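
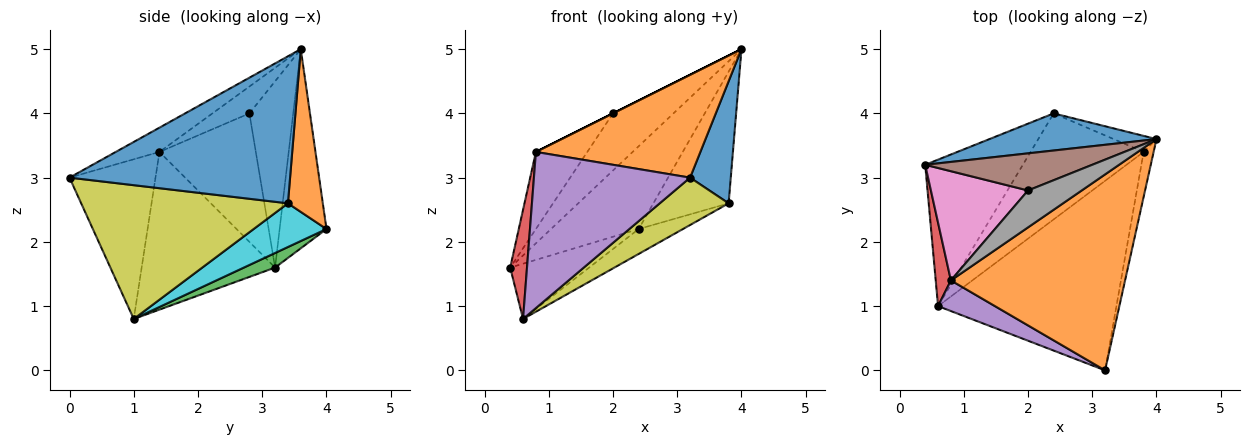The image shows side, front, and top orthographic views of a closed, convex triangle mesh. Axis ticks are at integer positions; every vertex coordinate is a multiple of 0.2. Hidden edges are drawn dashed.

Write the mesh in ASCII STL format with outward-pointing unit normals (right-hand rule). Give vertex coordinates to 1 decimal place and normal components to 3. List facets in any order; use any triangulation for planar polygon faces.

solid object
 facet normal -0.438 0.820 0.368
  outer loop
   vertex 2.4 4.0 2.2
   vertex 0.4 3.2 1.6
   vertex 4.0 3.6 5.0
  endloop
 endfacet
 facet normal -0.122 -0.461 0.879
  outer loop
   vertex 0.8 1.4 3.4
   vertex 3.2 0.0 3.0
   vertex 4.0 3.6 5.0
  endloop
 endfacet
 facet normal 0.138 0.350 -0.927
  outer loop
   vertex 0.6 1.0 0.8
   vertex 0.4 3.2 1.6
   vertex 2.4 4.0 2.2
  endloop
 endfacet
 facet normal -0.988 -0.124 0.095
  outer loop
   vertex 0.6 1.0 0.8
   vertex 0.8 1.4 3.4
   vertex 0.4 3.2 1.6
  endloop
 endfacet
 facet normal -0.475 -0.863 0.169
  outer loop
   vertex 0.6 1.0 0.8
   vertex 3.2 0.0 3.0
   vertex 0.8 1.4 3.4
  endloop
 endfacet
 facet normal -0.519 0.716 0.466
  outer loop
   vertex 2.0 2.8 4.0
   vertex 4.0 3.6 5.0
   vertex 0.4 3.2 1.6
  endloop
 endfacet
 facet normal -0.734 0.392 0.555
  outer loop
   vertex 2.0 2.8 4.0
   vertex 0.4 3.2 1.6
   vertex 0.8 1.4 3.4
  endloop
 endfacet
 facet normal -0.447 0.000 0.894
  outer loop
   vertex 2.0 2.8 4.0
   vertex 0.8 1.4 3.4
   vertex 4.0 3.6 5.0
  endloop
 endfacet
 facet normal 0.588 -0.196 -0.784
  outer loop
   vertex 3.8 3.4 2.6
   vertex 3.2 0.0 3.0
   vertex 0.6 1.0 0.8
  endloop
 endfacet
 facet normal 0.352 0.214 -0.911
  outer loop
   vertex 3.8 3.4 2.6
   vertex 0.6 1.0 0.8
   vertex 2.4 4.0 2.2
  endloop
 endfacet
 facet normal 0.981 -0.181 -0.067
  outer loop
   vertex 3.8 3.4 2.6
   vertex 4.0 3.6 5.0
   vertex 3.2 0.0 3.0
  endloop
 endfacet
 facet normal 0.418 0.902 -0.110
  outer loop
   vertex 3.8 3.4 2.6
   vertex 2.4 4.0 2.2
   vertex 4.0 3.6 5.0
  endloop
 endfacet
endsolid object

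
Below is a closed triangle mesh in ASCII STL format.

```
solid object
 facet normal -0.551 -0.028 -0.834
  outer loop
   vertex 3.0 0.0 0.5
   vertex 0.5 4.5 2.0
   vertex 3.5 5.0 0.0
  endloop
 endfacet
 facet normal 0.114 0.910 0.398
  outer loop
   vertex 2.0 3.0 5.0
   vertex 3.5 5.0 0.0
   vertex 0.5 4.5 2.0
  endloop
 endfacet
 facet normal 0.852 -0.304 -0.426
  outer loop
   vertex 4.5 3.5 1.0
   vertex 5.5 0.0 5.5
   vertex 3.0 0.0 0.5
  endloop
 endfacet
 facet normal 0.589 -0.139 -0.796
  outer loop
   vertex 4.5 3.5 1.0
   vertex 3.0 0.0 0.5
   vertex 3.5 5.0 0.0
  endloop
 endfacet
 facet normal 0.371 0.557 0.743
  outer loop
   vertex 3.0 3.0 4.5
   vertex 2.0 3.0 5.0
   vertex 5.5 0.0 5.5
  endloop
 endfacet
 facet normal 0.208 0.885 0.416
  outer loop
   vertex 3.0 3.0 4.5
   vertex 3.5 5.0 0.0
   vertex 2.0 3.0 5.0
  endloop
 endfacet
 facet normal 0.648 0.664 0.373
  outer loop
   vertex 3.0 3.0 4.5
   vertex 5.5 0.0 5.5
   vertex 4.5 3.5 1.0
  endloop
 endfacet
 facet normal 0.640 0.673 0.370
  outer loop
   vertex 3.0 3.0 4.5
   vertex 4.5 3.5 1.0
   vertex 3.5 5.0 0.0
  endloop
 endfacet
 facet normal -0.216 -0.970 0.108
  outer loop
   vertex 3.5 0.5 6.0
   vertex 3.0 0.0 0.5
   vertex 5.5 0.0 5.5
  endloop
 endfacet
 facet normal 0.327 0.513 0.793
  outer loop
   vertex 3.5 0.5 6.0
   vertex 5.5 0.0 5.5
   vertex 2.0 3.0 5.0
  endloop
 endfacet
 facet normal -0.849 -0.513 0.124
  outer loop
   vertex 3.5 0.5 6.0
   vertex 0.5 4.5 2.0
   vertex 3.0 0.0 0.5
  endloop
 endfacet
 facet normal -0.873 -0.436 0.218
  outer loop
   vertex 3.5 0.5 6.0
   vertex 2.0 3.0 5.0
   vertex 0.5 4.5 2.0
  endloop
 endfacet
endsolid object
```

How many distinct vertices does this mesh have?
8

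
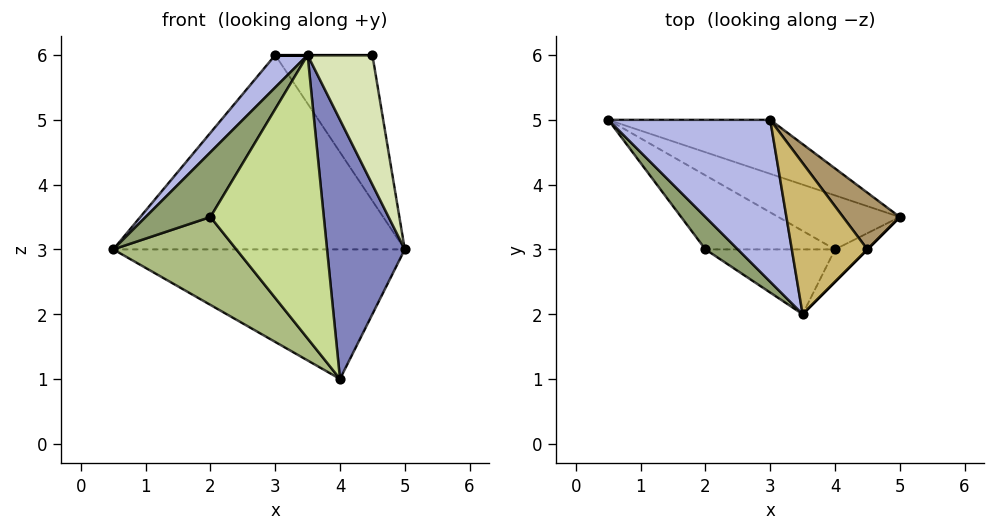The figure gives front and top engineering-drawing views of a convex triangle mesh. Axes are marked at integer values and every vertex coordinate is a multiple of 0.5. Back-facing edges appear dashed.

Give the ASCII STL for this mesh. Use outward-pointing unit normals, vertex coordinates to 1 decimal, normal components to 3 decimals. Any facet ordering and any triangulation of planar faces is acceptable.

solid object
 facet normal 0.294 0.882 -0.368
  outer loop
   vertex 4.0 3.0 1.0
   vertex 0.5 5.0 3.0
   vertex 5.0 3.5 3.0
  endloop
 endfacet
 facet normal 0.597 -0.796 -0.100
  outer loop
   vertex 4.0 3.0 1.0
   vertex 5.0 3.5 3.0
   vertex 3.5 2.0 6.0
  endloop
 endfacet
 facet normal 0.306 0.917 -0.255
  outer loop
   vertex 3.0 5.0 6.0
   vertex 5.0 3.5 3.0
   vertex 0.5 5.0 3.0
  endloop
 endfacet
 facet normal -0.762 -0.127 0.635
  outer loop
   vertex 3.0 5.0 6.0
   vertex 0.5 5.0 3.0
   vertex 3.5 2.0 6.0
  endloop
 endfacet
 facet normal -0.802 -0.535 0.267
  outer loop
   vertex 2.0 3.0 3.5
   vertex 3.5 2.0 6.0
   vertex 0.5 5.0 3.0
  endloop
 endfacet
 facet normal -0.627 -0.596 -0.502
  outer loop
   vertex 2.0 3.0 3.5
   vertex 0.5 5.0 3.0
   vertex 4.0 3.0 1.0
  endloop
 endfacet
 facet normal -0.268 -0.939 -0.215
  outer loop
   vertex 2.0 3.0 3.5
   vertex 4.0 3.0 1.0
   vertex 3.5 2.0 6.0
  endloop
 endfacet
 facet normal 0.707 -0.707 0.000
  outer loop
   vertex 4.5 3.0 6.0
   vertex 3.5 2.0 6.0
   vertex 5.0 3.5 3.0
  endloop
 endfacet
 facet normal 0.779 0.584 0.227
  outer loop
   vertex 4.5 3.0 6.0
   vertex 5.0 3.5 3.0
   vertex 3.0 5.0 6.0
  endloop
 endfacet
 facet normal 0.000 0.000 1.000
  outer loop
   vertex 4.5 3.0 6.0
   vertex 3.0 5.0 6.0
   vertex 3.5 2.0 6.0
  endloop
 endfacet
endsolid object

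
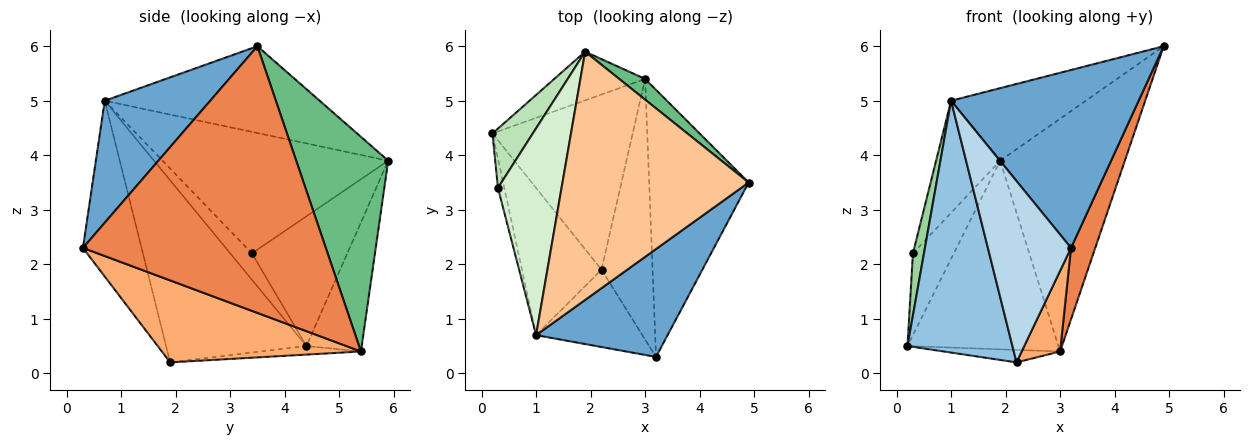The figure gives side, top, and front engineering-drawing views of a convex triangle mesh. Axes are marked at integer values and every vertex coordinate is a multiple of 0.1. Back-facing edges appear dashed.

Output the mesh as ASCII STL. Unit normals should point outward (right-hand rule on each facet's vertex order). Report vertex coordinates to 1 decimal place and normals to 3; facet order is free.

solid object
 facet normal 0.433 -0.771 0.467
  outer loop
   vertex 1.0 0.7 5.0
   vertex 3.2 0.3 2.3
   vertex 4.9 3.5 6.0
  endloop
 endfacet
 facet normal -0.756 -0.565 -0.330
  outer loop
   vertex 1.0 0.7 5.0
   vertex 0.2 4.4 0.5
   vertex 2.2 1.9 0.2
  endloop
 endfacet
 facet normal -0.544 -0.772 -0.329
  outer loop
   vertex 1.0 0.7 5.0
   vertex 2.2 1.9 0.2
   vertex 3.2 0.3 2.3
  endloop
 endfacet
 facet normal -0.061 0.071 -0.996
  outer loop
   vertex 3.0 5.4 0.4
   vertex 2.2 1.9 0.2
   vertex 0.2 4.4 0.5
  endloop
 endfacet
 facet normal 0.933 -0.093 -0.348
  outer loop
   vertex 3.0 5.4 0.4
   vertex 4.9 3.5 6.0
   vertex 3.2 0.3 2.3
  endloop
 endfacet
 facet normal 0.838 -0.162 -0.522
  outer loop
   vertex 3.0 5.4 0.4
   vertex 3.2 0.3 2.3
   vertex 2.2 1.9 0.2
  endloop
 endfacet
 facet normal -0.408 0.256 0.876
  outer loop
   vertex 1.9 5.9 3.9
   vertex 1.0 0.7 5.0
   vertex 4.9 3.5 6.0
  endloop
 endfacet
 facet normal -0.334 0.913 -0.235
  outer loop
   vertex 1.9 5.9 3.9
   vertex 3.0 5.4 0.4
   vertex 0.2 4.4 0.5
  endloop
 endfacet
 facet normal 0.592 0.803 0.071
  outer loop
   vertex 1.9 5.9 3.9
   vertex 4.9 3.5 6.0
   vertex 3.0 5.4 0.4
  endloop
 endfacet
 facet normal -0.872 -0.443 -0.209
  outer loop
   vertex 0.3 3.4 2.2
   vertex 0.2 4.4 0.5
   vertex 1.0 0.7 5.0
  endloop
 endfacet
 facet normal -0.884 0.379 0.275
  outer loop
   vertex 0.3 3.4 2.2
   vertex 1.9 5.9 3.9
   vertex 0.2 4.4 0.5
  endloop
 endfacet
 facet normal -0.859 0.244 0.450
  outer loop
   vertex 0.3 3.4 2.2
   vertex 1.0 0.7 5.0
   vertex 1.9 5.9 3.9
  endloop
 endfacet
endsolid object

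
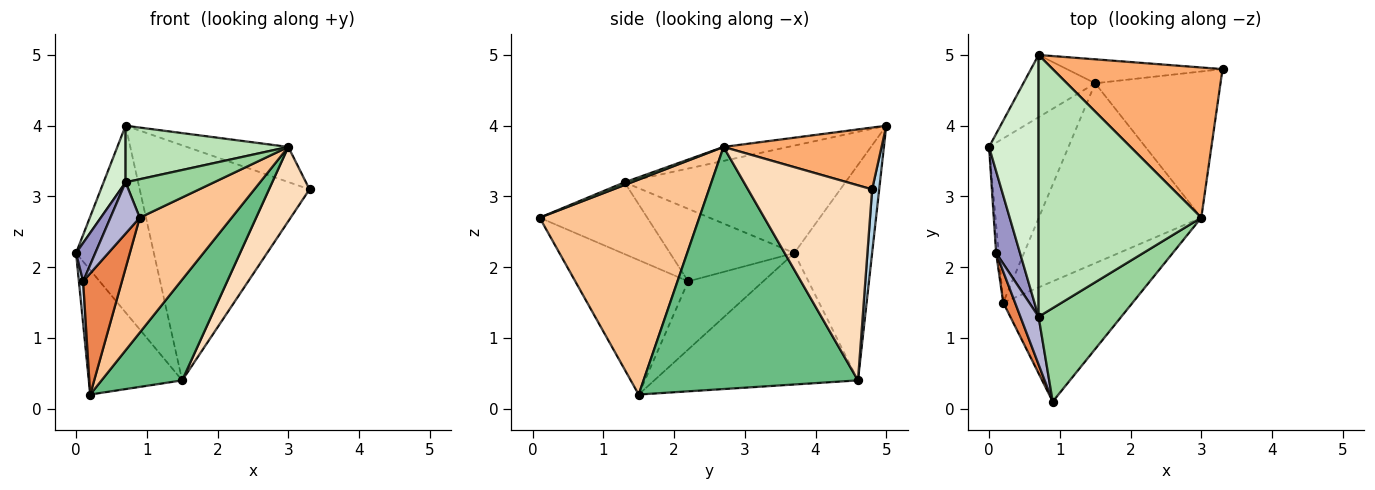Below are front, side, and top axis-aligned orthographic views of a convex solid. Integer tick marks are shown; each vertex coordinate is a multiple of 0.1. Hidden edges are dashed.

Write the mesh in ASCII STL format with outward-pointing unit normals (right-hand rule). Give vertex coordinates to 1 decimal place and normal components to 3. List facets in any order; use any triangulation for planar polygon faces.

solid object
 facet normal -0.797 0.365 -0.481
  outer loop
   vertex 1.5 4.6 0.4
   vertex 0.2 1.5 0.2
   vertex 0.0 3.7 2.2
  endloop
 endfacet
 facet normal -0.688 0.688 -0.229
  outer loop
   vertex 0.7 5.0 4.0
   vertex 1.5 4.6 0.4
   vertex 0.0 3.7 2.2
  endloop
 endfacet
 facet normal 0.041 0.994 -0.101
  outer loop
   vertex 0.7 5.0 4.0
   vertex 3.3 4.8 3.1
   vertex 1.5 4.6 0.4
  endloop
 endfacet
 facet normal -0.998 -0.056 -0.038
  outer loop
   vertex 0.1 2.2 1.8
   vertex 0.0 3.7 2.2
   vertex 0.2 1.5 0.2
  endloop
 endfacet
 facet normal -0.943 -0.324 0.083
  outer loop
   vertex 0.1 2.2 1.8
   vertex 0.2 1.5 0.2
   vertex 0.9 0.1 2.7
  endloop
 endfacet
 facet normal 0.334 0.214 0.918
  outer loop
   vertex 3.0 2.7 3.7
   vertex 3.3 4.8 3.1
   vertex 0.7 5.0 4.0
  endloop
 endfacet
 facet normal 0.768 -0.442 -0.463
  outer loop
   vertex 3.0 2.7 3.7
   vertex 0.9 0.1 2.7
   vertex 0.2 1.5 0.2
  endloop
 endfacet
 facet normal 0.811 -0.265 -0.521
  outer loop
   vertex 3.0 2.7 3.7
   vertex 1.5 4.6 0.4
   vertex 3.3 4.8 3.1
  endloop
 endfacet
 facet normal 0.793 -0.298 -0.532
  outer loop
   vertex 3.0 2.7 3.7
   vertex 0.2 1.5 0.2
   vertex 1.5 4.6 0.4
  endloop
 endfacet
 facet normal 0.030 -0.380 0.924
  outer loop
   vertex 0.7 1.3 3.2
   vertex 0.9 0.1 2.7
   vertex 3.0 2.7 3.7
  endloop
 endfacet
 facet normal -0.084 -0.211 0.974
  outer loop
   vertex 0.7 1.3 3.2
   vertex 3.0 2.7 3.7
   vertex 0.7 5.0 4.0
  endloop
 endfacet
 facet normal -0.904 -0.090 0.417
  outer loop
   vertex 0.7 1.3 3.2
   vertex 0.7 5.0 4.0
   vertex 0.0 3.7 2.2
  endloop
 endfacet
 facet normal -0.940 -0.145 0.309
  outer loop
   vertex 0.7 1.3 3.2
   vertex 0.0 3.7 2.2
   vertex 0.1 2.2 1.8
  endloop
 endfacet
 facet normal -0.937 -0.255 0.238
  outer loop
   vertex 0.7 1.3 3.2
   vertex 0.1 2.2 1.8
   vertex 0.9 0.1 2.7
  endloop
 endfacet
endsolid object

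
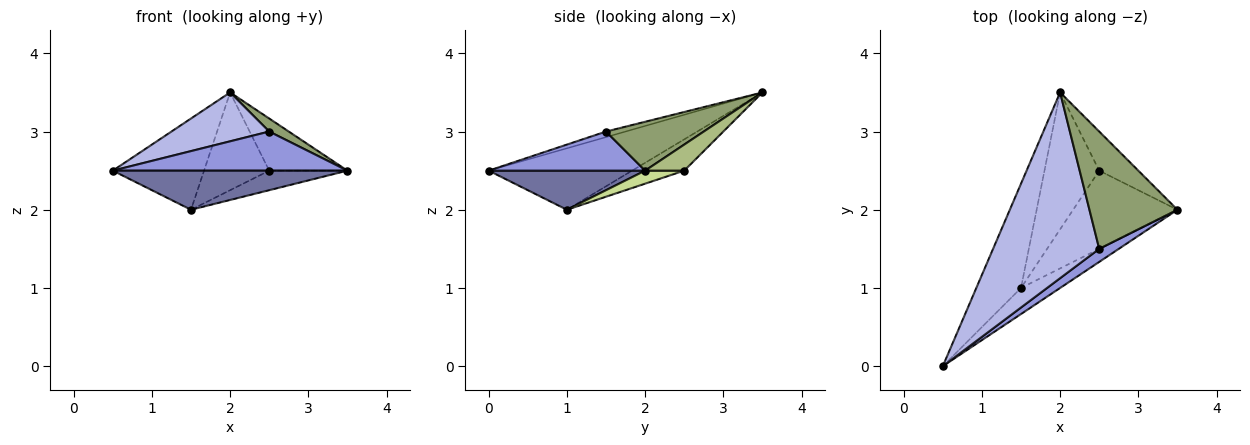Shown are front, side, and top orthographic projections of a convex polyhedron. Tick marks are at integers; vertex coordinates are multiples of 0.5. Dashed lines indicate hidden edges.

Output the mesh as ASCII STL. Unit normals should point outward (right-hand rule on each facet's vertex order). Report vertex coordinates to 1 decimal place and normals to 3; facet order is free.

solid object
 facet normal 0.485 -0.728 -0.485
  outer loop
   vertex 1.5 1.0 2.0
   vertex 3.5 2.0 2.5
   vertex 0.5 0.0 2.5
  endloop
 endfacet
 facet normal -0.719 0.458 -0.523
  outer loop
   vertex 1.5 1.0 2.0
   vertex 0.5 0.0 2.5
   vertex 2.0 3.5 3.5
  endloop
 endfacet
 facet normal 0.535 -0.802 0.267
  outer loop
   vertex 2.5 1.5 3.0
   vertex 0.5 0.0 2.5
   vertex 3.5 2.0 2.5
  endloop
 endfacet
 facet normal -0.051 -0.254 0.966
  outer loop
   vertex 2.5 1.5 3.0
   vertex 2.0 3.5 3.5
   vertex 0.5 0.0 2.5
  endloop
 endfacet
 facet normal 0.483 -0.097 0.870
  outer loop
   vertex 2.5 1.5 3.0
   vertex 3.5 2.0 2.5
   vertex 2.0 3.5 3.5
  endloop
 endfacet
 facet normal 0.371 0.743 -0.557
  outer loop
   vertex 2.5 2.5 2.5
   vertex 2.0 3.5 3.5
   vertex 3.5 2.0 2.5
  endloop
 endfacet
 facet normal 0.120 0.241 -0.963
  outer loop
   vertex 2.5 2.5 2.5
   vertex 3.5 2.0 2.5
   vertex 1.5 1.0 2.0
  endloop
 endfacet
 facet normal -0.422 0.527 -0.738
  outer loop
   vertex 2.5 2.5 2.5
   vertex 1.5 1.0 2.0
   vertex 2.0 3.5 3.5
  endloop
 endfacet
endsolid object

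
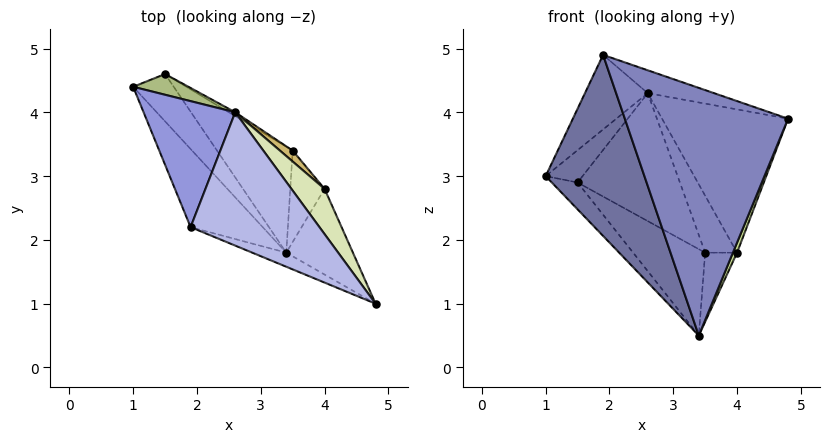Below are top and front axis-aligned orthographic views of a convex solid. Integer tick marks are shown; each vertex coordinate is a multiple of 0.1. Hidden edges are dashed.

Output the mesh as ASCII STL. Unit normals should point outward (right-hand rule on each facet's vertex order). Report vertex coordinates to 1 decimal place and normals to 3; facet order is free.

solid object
 facet normal -0.815 -0.532 -0.230
  outer loop
   vertex 3.4 1.8 0.5
   vertex 1.9 2.2 4.9
   vertex 1.0 4.4 3.0
  endloop
 endfacet
 facet normal -0.397 -0.916 -0.052
  outer loop
   vertex 3.4 1.8 0.5
   vertex 4.8 1.0 3.9
   vertex 1.9 2.2 4.9
  endloop
 endfacet
 facet normal -0.496 0.442 0.747
  outer loop
   vertex 2.6 4.0 4.3
   vertex 1.0 4.4 3.0
   vertex 1.9 2.2 4.9
  endloop
 endfacet
 facet normal 0.379 0.157 0.912
  outer loop
   vertex 2.6 4.0 4.3
   vertex 1.9 2.2 4.9
   vertex 4.8 1.0 3.9
  endloop
 endfacet
 facet normal -0.348 0.463 -0.815
  outer loop
   vertex 1.5 4.6 2.9
   vertex 3.4 1.8 0.5
   vertex 1.0 4.4 3.0
  endloop
 endfacet
 facet normal -0.223 0.820 0.527
  outer loop
   vertex 1.5 4.6 2.9
   vertex 1.0 4.4 3.0
   vertex 2.6 4.0 4.3
  endloop
 endfacet
 facet normal 0.920 -0.046 -0.390
  outer loop
   vertex 4.0 2.8 1.8
   vertex 4.8 1.0 3.9
   vertex 3.4 1.8 0.5
  endloop
 endfacet
 facet normal 0.805 0.566 0.179
  outer loop
   vertex 4.0 2.8 1.8
   vertex 2.6 4.0 4.3
   vertex 4.8 1.0 3.9
  endloop
 endfacet
 facet normal 0.504 0.863 -0.026
  outer loop
   vertex 3.5 3.4 1.8
   vertex 1.5 4.6 2.9
   vertex 2.6 4.0 4.3
  endloop
 endfacet
 facet normal 0.762 0.635 0.122
  outer loop
   vertex 3.5 3.4 1.8
   vertex 2.6 4.0 4.3
   vertex 4.0 2.8 1.8
  endloop
 endfacet
 facet normal -0.047 0.632 -0.774
  outer loop
   vertex 3.5 3.4 1.8
   vertex 3.4 1.8 0.5
   vertex 1.5 4.6 2.9
  endloop
 endfacet
 facet normal 0.586 0.489 -0.646
  outer loop
   vertex 3.5 3.4 1.8
   vertex 4.0 2.8 1.8
   vertex 3.4 1.8 0.5
  endloop
 endfacet
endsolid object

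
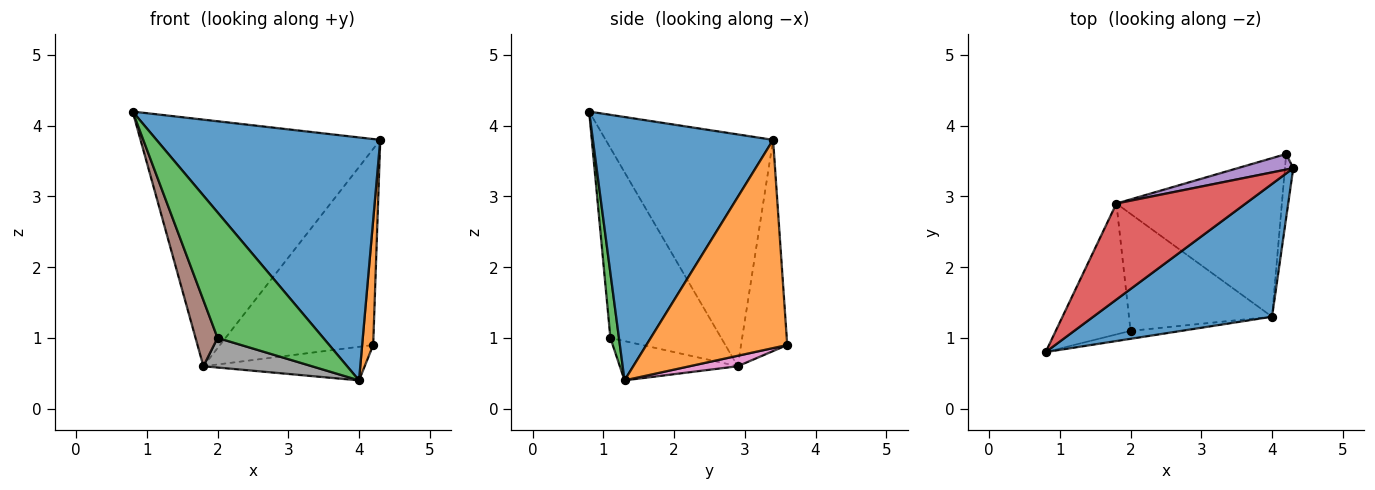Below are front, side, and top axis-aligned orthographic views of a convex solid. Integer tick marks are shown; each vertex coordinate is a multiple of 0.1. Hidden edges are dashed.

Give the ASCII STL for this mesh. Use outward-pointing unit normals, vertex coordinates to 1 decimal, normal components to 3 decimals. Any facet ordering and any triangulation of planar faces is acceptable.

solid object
 facet normal 0.577 -0.717 0.392
  outer loop
   vertex 4.0 1.3 0.4
   vertex 4.3 3.4 3.8
   vertex 0.8 0.8 4.2
  endloop
 endfacet
 facet normal 0.996 -0.078 -0.040
  outer loop
   vertex 4.2 3.6 0.9
   vertex 4.3 3.4 3.8
   vertex 4.0 1.3 0.4
  endloop
 endfacet
 facet normal 0.081 -0.995 -0.063
  outer loop
   vertex 2.0 1.1 1.0
   vertex 4.0 1.3 0.4
   vertex 0.8 0.8 4.2
  endloop
 endfacet
 facet normal -0.545 0.781 0.304
  outer loop
   vertex 1.8 2.9 0.6
   vertex 0.8 0.8 4.2
   vertex 4.3 3.4 3.8
  endloop
 endfacet
 facet normal -0.288 0.955 0.076
  outer loop
   vertex 1.8 2.9 0.6
   vertex 4.3 3.4 3.8
   vertex 4.2 3.6 0.9
  endloop
 endfacet
 facet normal -0.915 -0.182 -0.360
  outer loop
   vertex 1.8 2.9 0.6
   vertex 2.0 1.1 1.0
   vertex 0.8 0.8 4.2
  endloop
 endfacet
 facet normal 0.062 0.207 -0.976
  outer loop
   vertex 1.8 2.9 0.6
   vertex 4.2 3.6 0.9
   vertex 4.0 1.3 0.4
  endloop
 endfacet
 facet normal -0.257 -0.237 -0.937
  outer loop
   vertex 1.8 2.9 0.6
   vertex 4.0 1.3 0.4
   vertex 2.0 1.1 1.0
  endloop
 endfacet
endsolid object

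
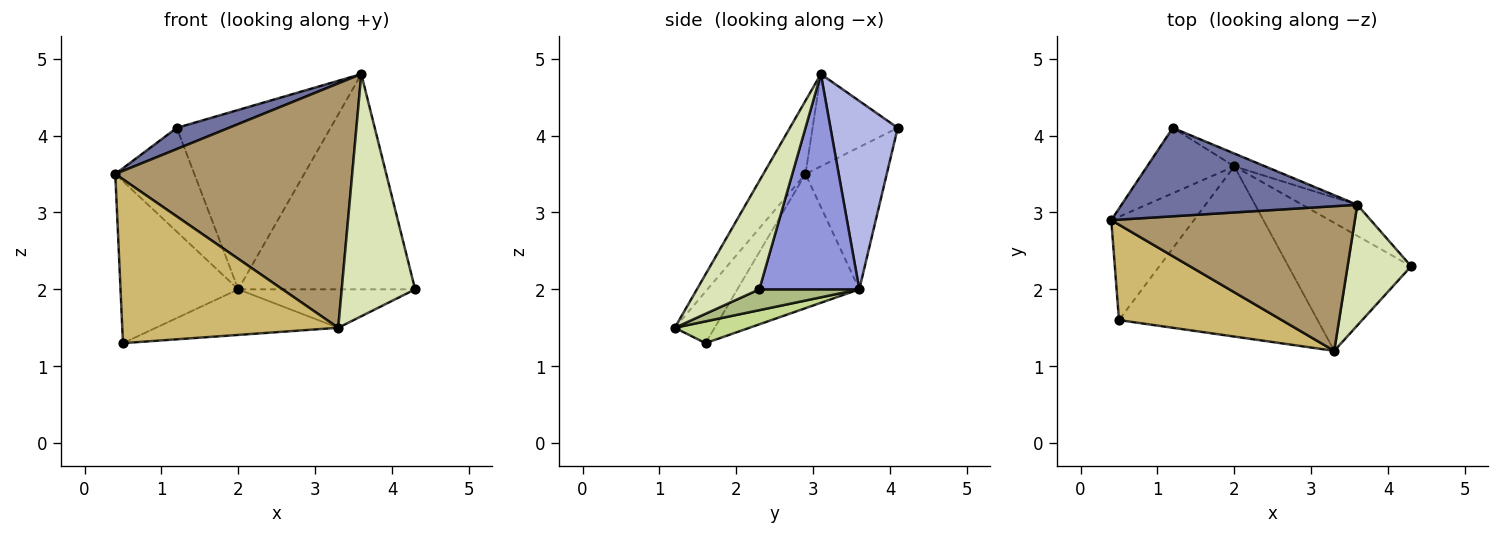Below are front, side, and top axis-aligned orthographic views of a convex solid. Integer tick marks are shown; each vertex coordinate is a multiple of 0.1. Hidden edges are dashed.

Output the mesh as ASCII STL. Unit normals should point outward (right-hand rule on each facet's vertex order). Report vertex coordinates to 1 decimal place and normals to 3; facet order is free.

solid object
 facet normal -0.356 -0.217 0.909
  outer loop
   vertex 3.6 3.1 4.8
   vertex 1.2 4.1 4.1
   vertex 0.4 2.9 3.5
  endloop
 endfacet
 facet normal -0.656 0.639 -0.402
  outer loop
   vertex 2.0 3.6 2.0
   vertex 0.4 2.9 3.5
   vertex 1.2 4.1 4.1
  endloop
 endfacet
 facet normal 0.488 0.864 -0.125
  outer loop
   vertex 2.0 3.6 2.0
   vertex 3.6 3.1 4.8
   vertex 4.3 2.3 2.0
  endloop
 endfacet
 facet normal 0.400 0.914 -0.065
  outer loop
   vertex 2.0 3.6 2.0
   vertex 1.2 4.1 4.1
   vertex 3.6 3.1 4.8
  endloop
 endfacet
 facet normal -0.658 0.635 -0.405
  outer loop
   vertex 0.5 1.6 1.3
   vertex 0.4 2.9 3.5
   vertex 2.0 3.6 2.0
  endloop
 endfacet
 facet normal 0.160 0.284 -0.945
  outer loop
   vertex 3.3 1.2 1.5
   vertex 2.0 3.6 2.0
   vertex 4.3 2.3 2.0
  endloop
 endfacet
 facet normal 0.105 0.257 -0.961
  outer loop
   vertex 3.3 1.2 1.5
   vertex 0.5 1.6 1.3
   vertex 2.0 3.6 2.0
  endloop
 endfacet
 facet normal 0.606 -0.712 0.355
  outer loop
   vertex 3.3 1.2 1.5
   vertex 4.3 2.3 2.0
   vertex 3.6 3.1 4.8
  endloop
 endfacet
 facet normal -0.151 -0.851 0.504
  outer loop
   vertex 3.3 1.2 1.5
   vertex 3.6 3.1 4.8
   vertex 0.4 2.9 3.5
  endloop
 endfacet
 facet normal -0.157 -0.853 0.497
  outer loop
   vertex 3.3 1.2 1.5
   vertex 0.4 2.9 3.5
   vertex 0.5 1.6 1.3
  endloop
 endfacet
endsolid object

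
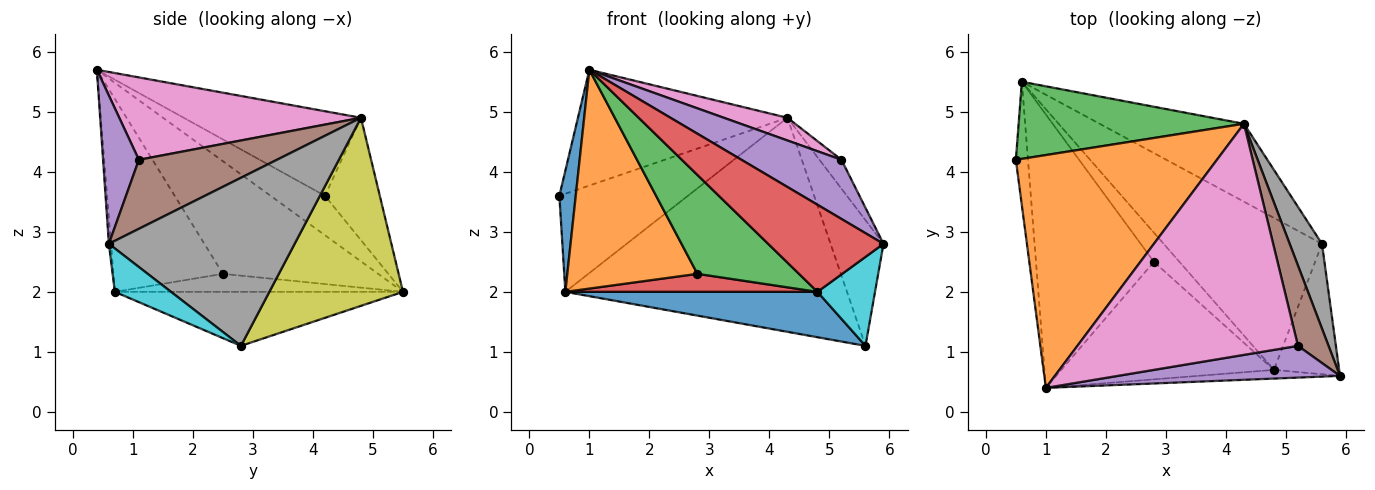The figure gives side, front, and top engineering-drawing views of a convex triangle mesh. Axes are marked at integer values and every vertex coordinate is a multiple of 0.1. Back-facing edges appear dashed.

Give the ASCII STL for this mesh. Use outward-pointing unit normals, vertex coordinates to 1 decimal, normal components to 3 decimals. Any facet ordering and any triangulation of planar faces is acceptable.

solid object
 facet normal -0.918 -0.277 -0.282
  outer loop
   vertex 0.6 5.5 2.0
   vertex 1.0 0.4 5.7
   vertex 0.5 4.2 3.6
  endloop
 endfacet
 facet normal -0.352 0.417 0.838
  outer loop
   vertex 4.3 4.8 4.9
   vertex 0.5 4.2 3.6
   vertex 1.0 0.4 5.7
  endloop
 endfacet
 facet normal -0.318 0.745 0.586
  outer loop
   vertex 4.3 4.8 4.9
   vertex 0.6 5.5 2.0
   vertex 0.5 4.2 3.6
  endloop
 endfacet
 facet normal -0.018 -0.995 -0.099
  outer loop
   vertex 4.8 0.7 2.0
   vertex 5.9 0.6 2.8
   vertex 1.0 0.4 5.7
  endloop
 endfacet
 facet normal 0.301 -0.840 0.451
  outer loop
   vertex 5.2 1.1 4.2
   vertex 1.0 0.4 5.7
   vertex 5.9 0.6 2.8
  endloop
 endfacet
 facet normal 0.905 0.144 0.401
  outer loop
   vertex 5.2 1.1 4.2
   vertex 5.9 0.6 2.8
   vertex 4.3 4.8 4.9
  endloop
 endfacet
 facet normal 0.348 -0.092 0.933
  outer loop
   vertex 5.2 1.1 4.2
   vertex 4.3 4.8 4.9
   vertex 1.0 0.4 5.7
  endloop
 endfacet
 facet normal 0.946 0.269 0.182
  outer loop
   vertex 5.6 2.8 1.1
   vertex 4.3 4.8 4.9
   vertex 5.9 0.6 2.8
  endloop
 endfacet
 facet normal 0.407 0.858 -0.312
  outer loop
   vertex 5.6 2.8 1.1
   vertex 0.6 5.5 2.0
   vertex 4.3 4.8 4.9
  endloop
 endfacet
 facet normal 0.482 -0.494 -0.724
  outer loop
   vertex 5.6 2.8 1.1
   vertex 5.9 0.6 2.8
   vertex 4.8 0.7 2.0
  endloop
 endfacet
 facet normal -0.311 -0.272 -0.911
  outer loop
   vertex 5.6 2.8 1.1
   vertex 4.8 0.7 2.0
   vertex 0.6 5.5 2.0
  endloop
 endfacet
 facet normal -0.598 -0.501 -0.626
  outer loop
   vertex 2.8 2.5 2.3
   vertex 1.0 0.4 5.7
   vertex 0.6 5.5 2.0
  endloop
 endfacet
 facet normal -0.570 -0.529 -0.629
  outer loop
   vertex 2.8 2.5 2.3
   vertex 4.8 0.7 2.0
   vertex 1.0 0.4 5.7
  endloop
 endfacet
 facet normal -0.515 -0.450 -0.729
  outer loop
   vertex 2.8 2.5 2.3
   vertex 0.6 5.5 2.0
   vertex 4.8 0.7 2.0
  endloop
 endfacet
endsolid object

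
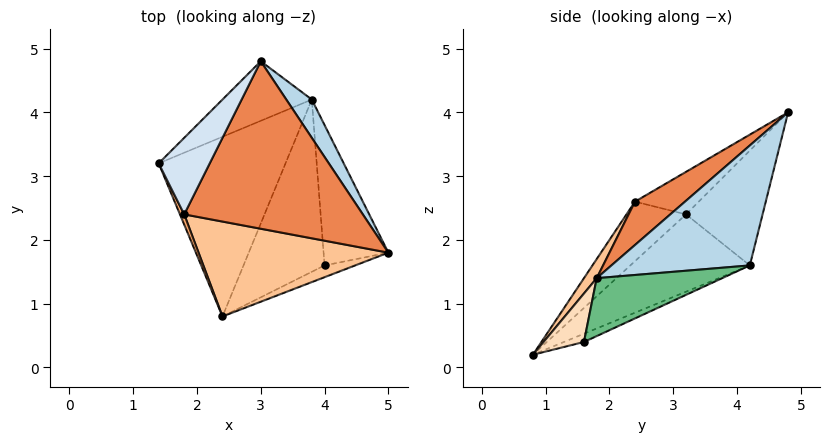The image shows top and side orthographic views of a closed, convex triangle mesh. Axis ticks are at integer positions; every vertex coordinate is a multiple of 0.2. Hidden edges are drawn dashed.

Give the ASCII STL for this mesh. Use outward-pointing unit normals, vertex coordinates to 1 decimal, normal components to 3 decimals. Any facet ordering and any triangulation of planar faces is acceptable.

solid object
 facet normal -0.458 0.814 -0.356
  outer loop
   vertex 3.8 4.2 1.6
   vertex 1.4 3.2 2.4
   vertex 3.0 4.8 4.0
  endloop
 endfacet
 facet normal -0.453 0.493 -0.743
  outer loop
   vertex 3.8 4.2 1.6
   vertex 2.4 0.8 0.2
   vertex 1.4 3.2 2.4
  endloop
 endfacet
 facet normal 0.885 0.427 0.188
  outer loop
   vertex 3.8 4.2 1.6
   vertex 3.0 4.8 4.0
   vertex 5.0 1.8 1.4
  endloop
 endfacet
 facet normal -0.635 -0.127 0.762
  outer loop
   vertex 1.8 2.4 2.6
   vertex 3.0 4.8 4.0
   vertex 1.4 3.2 2.4
  endloop
 endfacet
 facet normal 0.195 -0.565 0.802
  outer loop
   vertex 1.8 2.4 2.6
   vertex 5.0 1.8 1.4
   vertex 3.0 4.8 4.0
  endloop
 endfacet
 facet normal -0.899 -0.433 0.064
  outer loop
   vertex 1.8 2.4 2.6
   vertex 1.4 3.2 2.4
   vertex 2.4 0.8 0.2
  endloop
 endfacet
 facet normal 0.057 -0.824 0.564
  outer loop
   vertex 1.8 2.4 2.6
   vertex 2.4 0.8 0.2
   vertex 5.0 1.8 1.4
  endloop
 endfacet
 facet normal 0.457 -0.841 -0.289
  outer loop
   vertex 4.0 1.6 0.4
   vertex 5.0 1.8 1.4
   vertex 2.4 0.8 0.2
  endloop
 endfacet
 facet normal 0.620 0.368 -0.693
  outer loop
   vertex 4.0 1.6 0.4
   vertex 3.8 4.2 1.6
   vertex 5.0 1.8 1.4
  endloop
 endfacet
 facet normal -0.092 0.411 -0.907
  outer loop
   vertex 4.0 1.6 0.4
   vertex 2.4 0.8 0.2
   vertex 3.8 4.2 1.6
  endloop
 endfacet
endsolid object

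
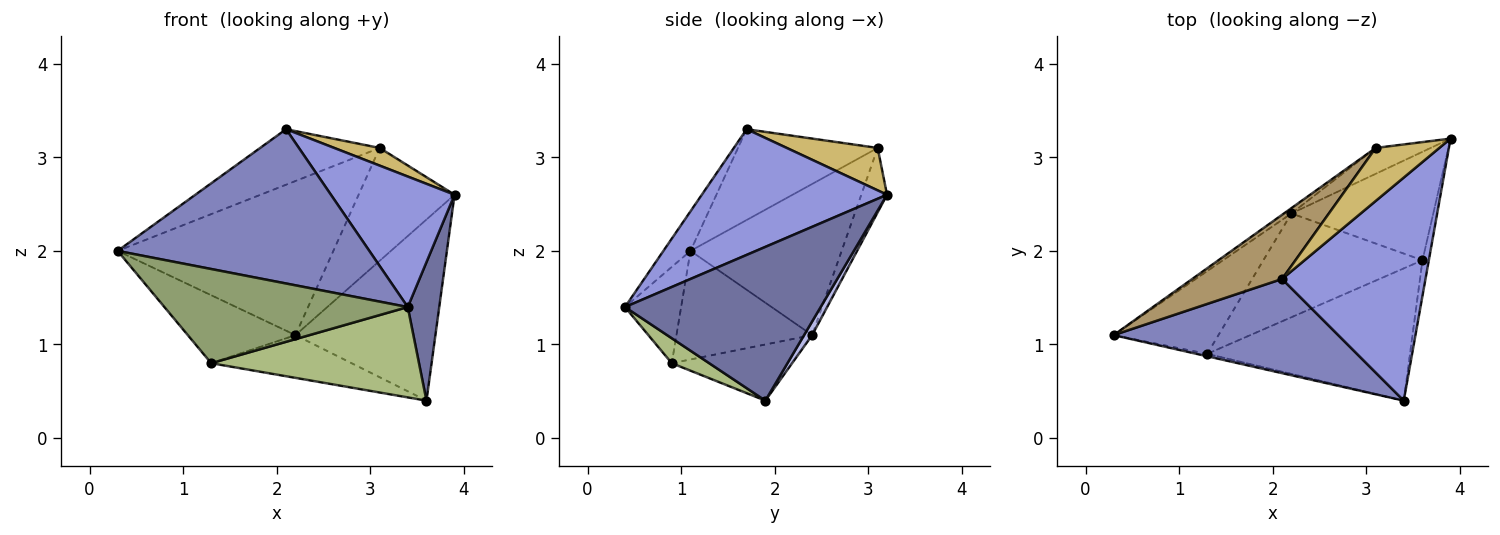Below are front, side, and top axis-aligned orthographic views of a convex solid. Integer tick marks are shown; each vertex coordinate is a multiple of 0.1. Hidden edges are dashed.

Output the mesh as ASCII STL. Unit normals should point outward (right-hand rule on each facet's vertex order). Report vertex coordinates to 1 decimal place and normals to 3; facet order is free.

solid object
 facet normal 0.986 -0.159 -0.041
  outer loop
   vertex 3.6 1.9 0.4
   vertex 3.9 3.2 2.6
   vertex 3.4 0.4 1.4
  endloop
 endfacet
 facet normal -0.091 -0.850 0.519
  outer loop
   vertex 2.1 1.7 3.3
   vertex 0.3 1.1 2.0
   vertex 3.4 0.4 1.4
  endloop
 endfacet
 facet normal 0.603 -0.403 0.688
  outer loop
   vertex 2.1 1.7 3.3
   vertex 3.4 0.4 1.4
   vertex 3.9 3.2 2.6
  endloop
 endfacet
 facet normal 0.049 0.857 -0.513
  outer loop
   vertex 2.2 2.4 1.1
   vertex 3.9 3.2 2.6
   vertex 3.6 1.9 0.4
  endloop
 endfacet
 facet normal -0.225 -0.974 -0.025
  outer loop
   vertex 1.3 0.9 0.8
   vertex 3.4 0.4 1.4
   vertex 0.3 1.1 2.0
  endloop
 endfacet
 facet normal 0.101 -0.561 -0.822
  outer loop
   vertex 1.3 0.9 0.8
   vertex 3.6 1.9 0.4
   vertex 3.4 0.4 1.4
  endloop
 endfacet
 facet normal -0.625 0.496 -0.603
  outer loop
   vertex 1.3 0.9 0.8
   vertex 0.3 1.1 2.0
   vertex 2.2 2.4 1.1
  endloop
 endfacet
 facet normal -0.310 0.362 -0.879
  outer loop
   vertex 1.3 0.9 0.8
   vertex 2.2 2.4 1.1
   vertex 3.6 1.9 0.4
  endloop
 endfacet
 facet normal -0.607 0.520 0.601
  outer loop
   vertex 3.1 3.1 3.1
   vertex 0.3 1.1 2.0
   vertex 2.1 1.7 3.3
  endloop
 endfacet
 facet normal 0.535 -0.267 0.802
  outer loop
   vertex 3.1 3.1 3.1
   vertex 2.1 1.7 3.3
   vertex 3.9 3.2 2.6
  endloop
 endfacet
 facet normal -0.574 0.819 -0.028
  outer loop
   vertex 3.1 3.1 3.1
   vertex 2.2 2.4 1.1
   vertex 0.3 1.1 2.0
  endloop
 endfacet
 facet normal -0.253 0.943 -0.216
  outer loop
   vertex 3.1 3.1 3.1
   vertex 3.9 3.2 2.6
   vertex 2.2 2.4 1.1
  endloop
 endfacet
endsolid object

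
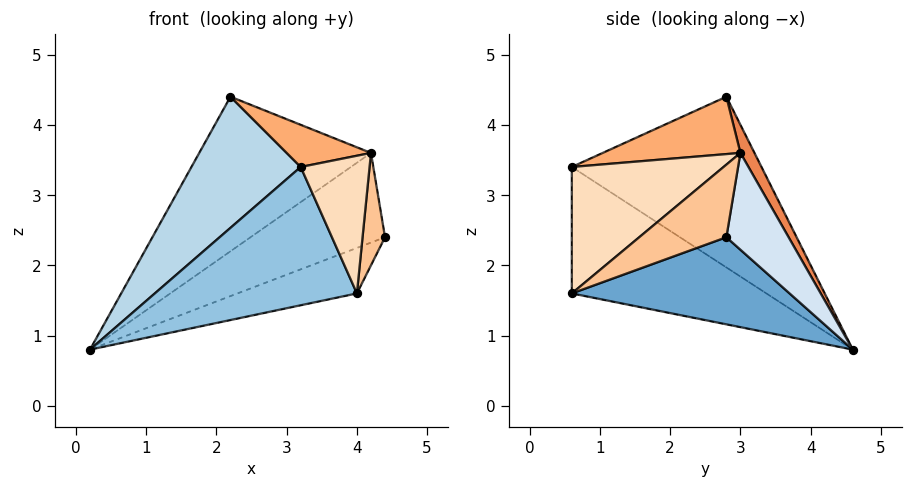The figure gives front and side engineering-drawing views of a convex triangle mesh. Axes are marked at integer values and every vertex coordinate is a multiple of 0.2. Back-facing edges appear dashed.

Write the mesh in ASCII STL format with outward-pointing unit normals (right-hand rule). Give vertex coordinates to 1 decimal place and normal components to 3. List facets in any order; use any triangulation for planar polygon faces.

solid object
 facet normal 0.433 0.237 -0.870
  outer loop
   vertex 4.0 0.6 1.6
   vertex 0.2 4.6 0.8
   vertex 4.4 2.8 2.4
  endloop
 endfacet
 facet normal -0.663 -0.689 -0.295
  outer loop
   vertex 3.2 0.6 3.4
   vertex 0.2 4.6 0.8
   vertex 4.0 0.6 1.6
  endloop
 endfacet
 facet normal -0.844 -0.486 0.226
  outer loop
   vertex 3.2 0.6 3.4
   vertex 2.2 2.8 4.4
   vertex 0.2 4.6 0.8
  endloop
 endfacet
 facet normal 0.419 0.905 -0.081
  outer loop
   vertex 4.2 3.0 3.6
   vertex 4.4 2.8 2.4
   vertex 0.2 4.6 0.8
  endloop
 endfacet
 facet normal 0.074 0.908 0.413
  outer loop
   vertex 4.2 3.0 3.6
   vertex 0.2 4.6 0.8
   vertex 2.2 2.8 4.4
  endloop
 endfacet
 facet normal 0.381 -0.233 0.895
  outer loop
   vertex 4.2 3.0 3.6
   vertex 2.2 2.8 4.4
   vertex 3.2 0.6 3.4
  endloop
 endfacet
 facet normal 0.949 -0.245 0.199
  outer loop
   vertex 4.2 3.0 3.6
   vertex 4.0 0.6 1.6
   vertex 4.4 2.8 2.4
  endloop
 endfacet
 facet normal 0.844 -0.383 0.375
  outer loop
   vertex 4.2 3.0 3.6
   vertex 3.2 0.6 3.4
   vertex 4.0 0.6 1.6
  endloop
 endfacet
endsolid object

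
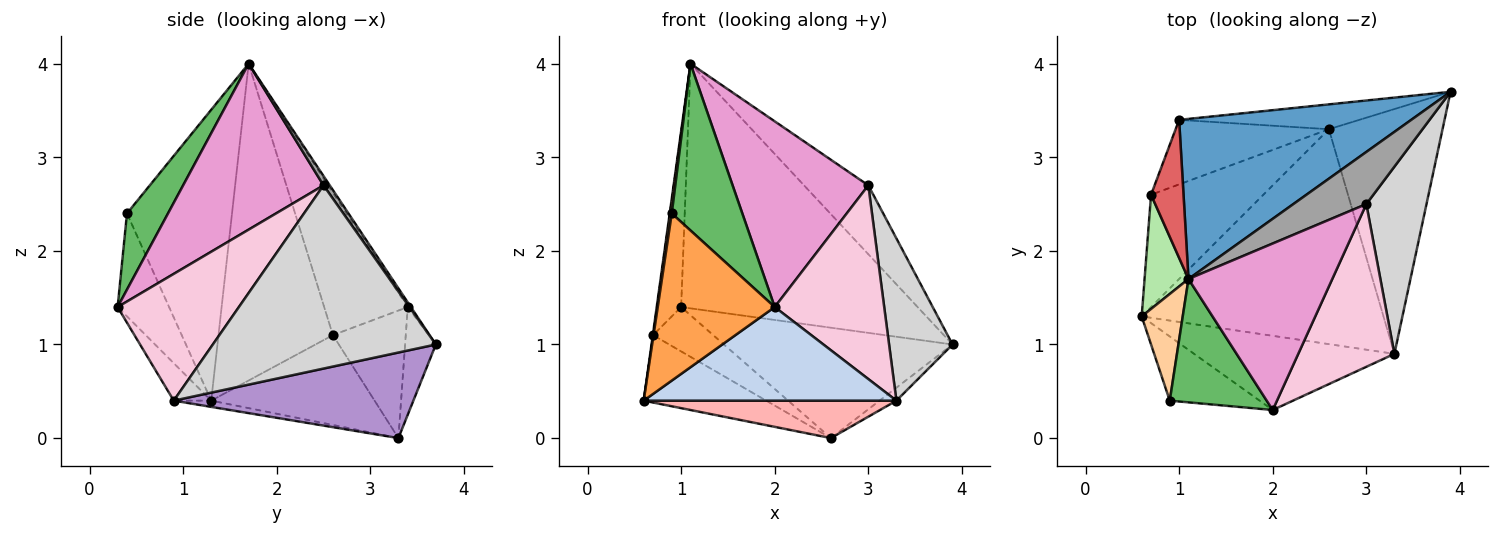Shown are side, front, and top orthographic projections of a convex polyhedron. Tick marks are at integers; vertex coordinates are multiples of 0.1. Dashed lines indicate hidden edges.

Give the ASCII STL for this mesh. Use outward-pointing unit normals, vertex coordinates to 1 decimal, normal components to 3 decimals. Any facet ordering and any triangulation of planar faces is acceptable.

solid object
 facet normal -0.011 0.837 0.548
  outer loop
   vertex 1.0 3.4 1.4
   vertex 1.1 1.7 4.0
   vertex 3.9 3.7 1.0
  endloop
 endfacet
 facet normal -0.115 -0.778 -0.617
  outer loop
   vertex 3.3 0.9 0.4
   vertex 2.0 0.3 1.4
   vertex 0.6 1.3 0.4
  endloop
 endfacet
 facet normal -0.380 -0.864 -0.332
  outer loop
   vertex 0.9 0.4 2.4
   vertex 0.6 1.3 0.4
   vertex 2.0 0.3 1.4
  endloop
 endfacet
 facet normal -0.990 -0.020 0.140
  outer loop
   vertex 0.9 0.4 2.4
   vertex 1.1 1.7 4.0
   vertex 0.6 1.3 0.4
  endloop
 endfacet
 facet normal 0.424 -0.728 0.539
  outer loop
   vertex 0.9 0.4 2.4
   vertex 2.0 0.3 1.4
   vertex 1.1 1.7 4.0
  endloop
 endfacet
 facet normal -0.991 0.002 0.137
  outer loop
   vertex 0.7 2.6 1.1
   vertex 0.6 1.3 0.4
   vertex 1.1 1.7 4.0
  endloop
 endfacet
 facet normal -0.938 0.272 0.214
  outer loop
   vertex 0.7 2.6 1.1
   vertex 1.1 1.7 4.0
   vertex 1.0 3.4 1.4
  endloop
 endfacet
 facet normal -0.025 -0.172 -0.985
  outer loop
   vertex 2.6 3.3 0.0
   vertex 3.3 0.9 0.4
   vertex 0.6 1.3 0.4
  endloop
 endfacet
 facet normal 0.601 0.042 -0.798
  outer loop
   vertex 2.6 3.3 0.0
   vertex 3.9 3.7 1.0
   vertex 3.3 0.9 0.4
  endloop
 endfacet
 facet normal -0.130 0.967 -0.218
  outer loop
   vertex 2.6 3.3 0.0
   vertex 1.0 3.4 1.4
   vertex 3.9 3.7 1.0
  endloop
 endfacet
 facet normal -0.566 0.424 -0.707
  outer loop
   vertex 2.6 3.3 0.0
   vertex 0.6 1.3 0.4
   vertex 0.7 2.6 1.1
  endloop
 endfacet
 facet normal -0.566 0.467 -0.680
  outer loop
   vertex 2.6 3.3 0.0
   vertex 0.7 2.6 1.1
   vertex 1.0 3.4 1.4
  endloop
 endfacet
 facet normal 0.610 -0.590 0.529
  outer loop
   vertex 3.0 2.5 2.7
   vertex 1.1 1.7 4.0
   vertex 2.0 0.3 1.4
  endloop
 endfacet
 facet normal 0.647 -0.584 0.491
  outer loop
   vertex 3.0 2.5 2.7
   vertex 2.0 0.3 1.4
   vertex 3.3 0.9 0.4
  endloop
 endfacet
 facet normal 0.077 0.795 0.602
  outer loop
   vertex 3.0 2.5 2.7
   vertex 3.9 3.7 1.0
   vertex 1.1 1.7 4.0
  endloop
 endfacet
 facet normal 0.917 -0.261 0.301
  outer loop
   vertex 3.0 2.5 2.7
   vertex 3.3 0.9 0.4
   vertex 3.9 3.7 1.0
  endloop
 endfacet
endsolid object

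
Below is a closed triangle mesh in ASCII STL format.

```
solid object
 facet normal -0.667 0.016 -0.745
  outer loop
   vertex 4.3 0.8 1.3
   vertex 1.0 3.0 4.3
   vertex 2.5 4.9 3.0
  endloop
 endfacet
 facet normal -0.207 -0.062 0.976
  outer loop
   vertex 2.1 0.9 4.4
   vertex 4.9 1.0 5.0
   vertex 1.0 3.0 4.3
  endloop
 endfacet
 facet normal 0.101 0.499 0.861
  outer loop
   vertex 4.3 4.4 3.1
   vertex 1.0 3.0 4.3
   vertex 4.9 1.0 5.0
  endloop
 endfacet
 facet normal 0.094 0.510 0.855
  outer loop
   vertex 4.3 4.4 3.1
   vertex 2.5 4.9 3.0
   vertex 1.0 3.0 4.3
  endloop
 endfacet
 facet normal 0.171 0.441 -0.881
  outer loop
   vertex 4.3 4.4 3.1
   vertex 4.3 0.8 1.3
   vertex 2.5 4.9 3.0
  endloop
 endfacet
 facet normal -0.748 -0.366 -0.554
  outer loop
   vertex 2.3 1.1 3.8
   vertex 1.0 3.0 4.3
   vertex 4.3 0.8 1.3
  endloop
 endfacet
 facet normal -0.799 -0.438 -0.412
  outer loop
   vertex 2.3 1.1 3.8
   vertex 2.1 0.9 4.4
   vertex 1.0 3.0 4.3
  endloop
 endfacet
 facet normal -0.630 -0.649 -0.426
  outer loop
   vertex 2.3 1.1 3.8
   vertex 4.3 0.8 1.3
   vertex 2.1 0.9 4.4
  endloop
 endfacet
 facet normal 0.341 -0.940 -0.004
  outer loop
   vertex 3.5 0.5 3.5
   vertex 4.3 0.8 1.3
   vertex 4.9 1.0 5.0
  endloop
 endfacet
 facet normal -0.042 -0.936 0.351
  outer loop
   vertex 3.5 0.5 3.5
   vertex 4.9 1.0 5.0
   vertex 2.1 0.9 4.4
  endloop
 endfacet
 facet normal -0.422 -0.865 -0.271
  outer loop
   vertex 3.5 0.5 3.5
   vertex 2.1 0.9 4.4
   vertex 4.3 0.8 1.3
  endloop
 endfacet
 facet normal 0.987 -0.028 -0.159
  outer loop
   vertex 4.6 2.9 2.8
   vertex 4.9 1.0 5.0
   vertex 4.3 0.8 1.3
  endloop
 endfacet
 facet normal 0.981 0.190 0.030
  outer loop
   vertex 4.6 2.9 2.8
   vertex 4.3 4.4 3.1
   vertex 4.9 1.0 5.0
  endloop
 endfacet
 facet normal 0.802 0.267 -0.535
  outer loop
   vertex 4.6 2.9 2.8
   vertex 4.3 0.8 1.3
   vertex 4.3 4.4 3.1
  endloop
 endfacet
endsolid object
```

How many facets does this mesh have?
14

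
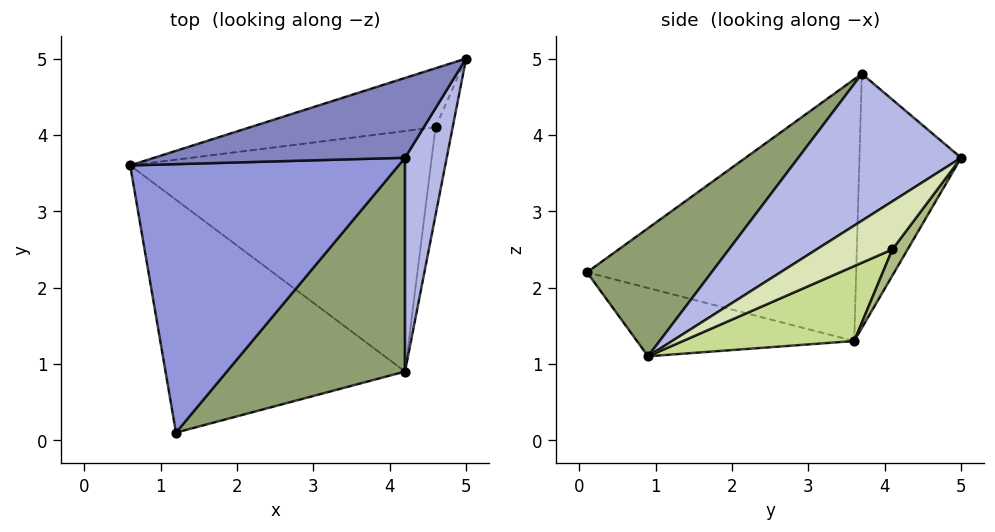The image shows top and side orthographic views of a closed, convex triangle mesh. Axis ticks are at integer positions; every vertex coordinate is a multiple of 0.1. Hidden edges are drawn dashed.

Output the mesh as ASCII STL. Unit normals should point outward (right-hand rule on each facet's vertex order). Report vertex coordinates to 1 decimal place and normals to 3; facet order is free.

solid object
 facet normal -0.263 -0.282 -0.923
  outer loop
   vertex 1.2 0.1 2.2
   vertex 0.6 3.6 1.3
   vertex 4.2 0.9 1.1
  endloop
 endfacet
 facet normal -0.495 0.718 0.489
  outer loop
   vertex 4.2 3.7 4.8
   vertex 5.0 5.0 3.7
   vertex 0.6 3.6 1.3
  endloop
 endfacet
 facet normal -0.697 0.064 0.715
  outer loop
   vertex 4.2 3.7 4.8
   vertex 0.6 3.6 1.3
   vertex 1.2 0.1 2.2
  endloop
 endfacet
 facet normal 0.905 -0.339 0.257
  outer loop
   vertex 4.2 3.7 4.8
   vertex 4.2 0.9 1.1
   vertex 5.0 5.0 3.7
  endloop
 endfacet
 facet normal 0.398 -0.732 0.554
  outer loop
   vertex 4.2 3.7 4.8
   vertex 1.2 0.1 2.2
   vertex 4.2 0.9 1.1
  endloop
 endfacet
 facet normal 0.087 0.783 -0.616
  outer loop
   vertex 4.6 4.1 2.5
   vertex 0.6 3.6 1.3
   vertex 5.0 5.0 3.7
  endloop
 endfacet
 facet normal 0.225 0.367 -0.903
  outer loop
   vertex 4.6 4.1 2.5
   vertex 4.2 0.9 1.1
   vertex 0.6 3.6 1.3
  endloop
 endfacet
 facet normal 0.942 0.029 -0.336
  outer loop
   vertex 4.6 4.1 2.5
   vertex 5.0 5.0 3.7
   vertex 4.2 0.9 1.1
  endloop
 endfacet
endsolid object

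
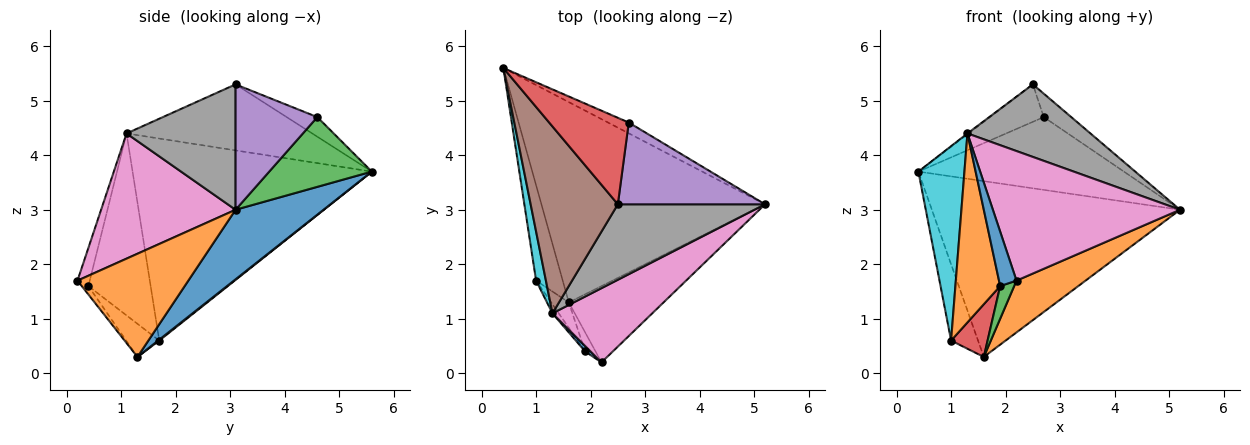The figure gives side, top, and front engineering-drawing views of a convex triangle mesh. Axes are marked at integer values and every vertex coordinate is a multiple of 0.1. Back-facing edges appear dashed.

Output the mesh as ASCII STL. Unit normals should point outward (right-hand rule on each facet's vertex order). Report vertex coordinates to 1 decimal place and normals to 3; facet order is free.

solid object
 facet normal 0.228 0.642 -0.732
  outer loop
   vertex 1.6 1.3 0.3
   vertex 0.4 5.6 3.7
   vertex 5.2 3.1 3.0
  endloop
 endfacet
 facet normal 0.670 -0.417 -0.615
  outer loop
   vertex 1.6 1.3 0.3
   vertex 5.2 3.1 3.0
   vertex 2.2 0.2 1.7
  endloop
 endfacet
 facet normal 0.443 0.887 -0.131
  outer loop
   vertex 2.7 4.6 4.7
   vertex 5.2 3.1 3.0
   vertex 0.4 5.6 3.7
  endloop
 endfacet
 facet normal -0.221 0.387 0.895
  outer loop
   vertex 2.7 4.6 4.7
   vertex 0.4 5.6 3.7
   vertex 2.5 3.1 5.3
  endloop
 endfacet
 facet normal 0.634 0.213 0.744
  outer loop
   vertex 2.7 4.6 4.7
   vertex 2.5 3.1 5.3
   vertex 5.2 3.1 3.0
  endloop
 endfacet
 facet normal -0.604 0.003 0.797
  outer loop
   vertex 1.3 1.1 4.4
   vertex 2.5 3.1 5.3
   vertex 0.4 5.6 3.7
  endloop
 endfacet
 facet normal 0.529 -0.736 0.422
  outer loop
   vertex 1.3 1.1 4.4
   vertex 2.2 0.2 1.7
   vertex 5.2 3.1 3.0
  endloop
 endfacet
 facet normal 0.523 -0.590 0.614
  outer loop
   vertex 1.3 1.1 4.4
   vertex 5.2 3.1 3.0
   vertex 2.5 3.1 5.3
  endloop
 endfacet
 facet normal 0.026 0.624 -0.781
  outer loop
   vertex 1.0 1.7 0.6
   vertex 0.4 5.6 3.7
   vertex 1.6 1.3 0.3
  endloop
 endfacet
 facet normal -0.981 -0.189 0.048
  outer loop
   vertex 1.0 1.7 0.6
   vertex 1.3 1.1 4.4
   vertex 0.4 5.6 3.7
  endloop
 endfacet
 facet normal -0.572 -0.816 0.082
  outer loop
   vertex 1.9 0.4 1.6
   vertex 2.2 0.2 1.7
   vertex 1.3 1.1 4.4
  endloop
 endfacet
 facet normal -0.812 -0.583 -0.028
  outer loop
   vertex 1.9 0.4 1.6
   vertex 1.3 1.1 4.4
   vertex 1.0 1.7 0.6
  endloop
 endfacet
 facet normal -0.378 -0.800 -0.467
  outer loop
   vertex 1.9 0.4 1.6
   vertex 1.6 1.3 0.3
   vertex 2.2 0.2 1.7
  endloop
 endfacet
 facet normal -0.633 -0.697 -0.337
  outer loop
   vertex 1.9 0.4 1.6
   vertex 1.0 1.7 0.6
   vertex 1.6 1.3 0.3
  endloop
 endfacet
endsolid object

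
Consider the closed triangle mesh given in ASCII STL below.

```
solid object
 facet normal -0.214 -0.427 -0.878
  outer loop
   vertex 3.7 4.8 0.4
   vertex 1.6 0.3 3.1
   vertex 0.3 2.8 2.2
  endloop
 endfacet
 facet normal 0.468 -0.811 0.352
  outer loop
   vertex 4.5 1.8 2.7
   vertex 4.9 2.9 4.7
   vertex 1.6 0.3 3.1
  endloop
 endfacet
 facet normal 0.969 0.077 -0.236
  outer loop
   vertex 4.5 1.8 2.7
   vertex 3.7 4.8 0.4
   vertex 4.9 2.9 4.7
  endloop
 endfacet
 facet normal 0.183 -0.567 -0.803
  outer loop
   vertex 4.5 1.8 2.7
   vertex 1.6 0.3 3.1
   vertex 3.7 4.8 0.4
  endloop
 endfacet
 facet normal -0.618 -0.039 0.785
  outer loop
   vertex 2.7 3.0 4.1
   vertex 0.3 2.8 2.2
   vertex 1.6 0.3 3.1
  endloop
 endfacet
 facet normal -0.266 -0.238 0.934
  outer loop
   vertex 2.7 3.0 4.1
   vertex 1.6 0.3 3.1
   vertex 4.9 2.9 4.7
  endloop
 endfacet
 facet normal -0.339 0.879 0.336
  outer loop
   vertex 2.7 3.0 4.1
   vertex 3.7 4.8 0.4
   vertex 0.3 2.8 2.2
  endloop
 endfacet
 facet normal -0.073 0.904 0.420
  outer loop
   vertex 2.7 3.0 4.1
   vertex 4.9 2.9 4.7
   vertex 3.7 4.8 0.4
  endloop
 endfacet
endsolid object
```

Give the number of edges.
12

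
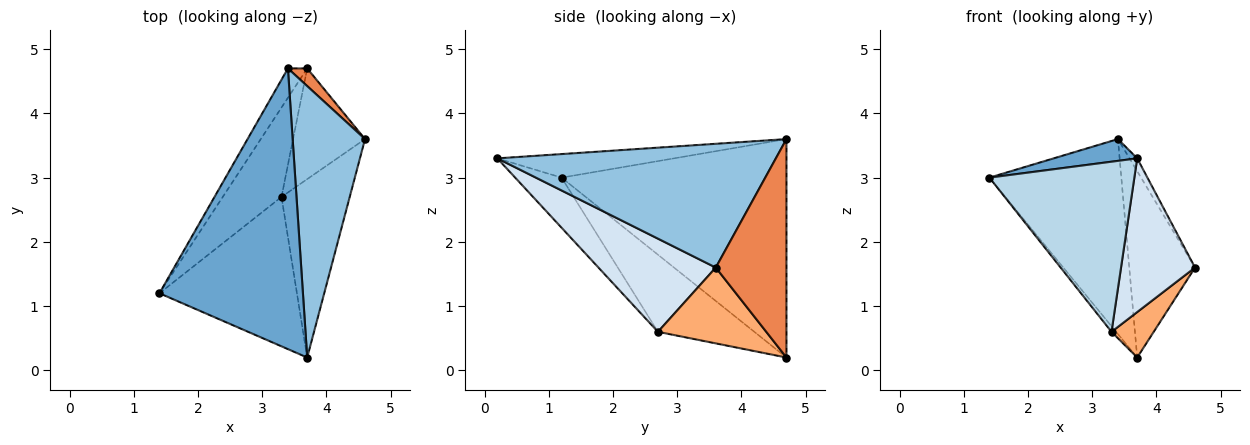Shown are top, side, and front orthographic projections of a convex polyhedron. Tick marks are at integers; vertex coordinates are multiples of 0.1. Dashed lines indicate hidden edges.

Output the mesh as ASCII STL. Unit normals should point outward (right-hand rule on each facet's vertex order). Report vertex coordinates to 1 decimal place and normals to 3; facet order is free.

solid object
 facet normal -0.162 -0.076 0.984
  outer loop
   vertex 3.4 4.7 3.6
   vertex 1.4 1.2 3.0
   vertex 3.7 0.2 3.3
  endloop
 endfacet
 facet normal 0.863 0.024 0.505
  outer loop
   vertex 3.4 4.7 3.6
   vertex 3.7 0.2 3.3
   vertex 4.6 3.6 1.6
  endloop
 endfacet
 facet normal -0.234 -0.730 -0.642
  outer loop
   vertex 3.3 2.7 0.6
   vertex 3.7 0.2 3.3
   vertex 1.4 1.2 3.0
  endloop
 endfacet
 facet normal 0.719 -0.454 -0.527
  outer loop
   vertex 3.3 2.7 0.6
   vertex 4.6 3.6 1.6
   vertex 3.7 0.2 3.3
  endloop
 endfacet
 facet normal 0.731 0.680 0.064
  outer loop
   vertex 3.7 4.7 0.2
   vertex 3.4 4.7 3.6
   vertex 4.6 3.6 1.6
  endloop
 endfacet
 facet normal 0.698 -0.272 -0.662
  outer loop
   vertex 3.7 4.7 0.2
   vertex 4.6 3.6 1.6
   vertex 3.3 2.7 0.6
  endloop
 endfacet
 facet normal -0.860 0.504 -0.076
  outer loop
   vertex 3.7 4.7 0.2
   vertex 1.4 1.2 3.0
   vertex 3.4 4.7 3.6
  endloop
 endfacet
 facet normal -0.795 0.038 -0.606
  outer loop
   vertex 3.7 4.7 0.2
   vertex 3.3 2.7 0.6
   vertex 1.4 1.2 3.0
  endloop
 endfacet
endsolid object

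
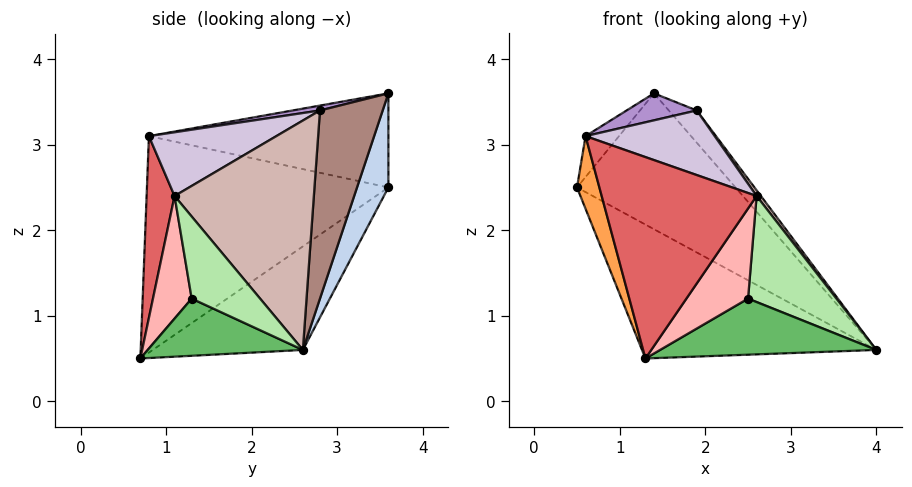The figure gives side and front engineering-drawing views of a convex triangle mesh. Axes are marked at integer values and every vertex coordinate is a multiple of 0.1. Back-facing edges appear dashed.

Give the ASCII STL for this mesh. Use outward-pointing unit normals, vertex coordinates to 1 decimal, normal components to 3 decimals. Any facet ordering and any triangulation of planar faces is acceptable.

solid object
 facet normal -0.308 0.481 -0.821
  outer loop
   vertex 1.3 0.7 0.5
   vertex 0.5 3.6 2.5
   vertex 4.0 2.6 0.6
  endloop
 endfacet
 facet normal 0.192 0.969 -0.157
  outer loop
   vertex 1.4 3.6 3.6
   vertex 4.0 2.6 0.6
   vertex 0.5 3.6 2.5
  endloop
 endfacet
 facet normal -0.963 -0.089 -0.256
  outer loop
   vertex 0.6 0.8 3.1
   vertex 0.5 3.6 2.5
   vertex 1.3 0.7 0.5
  endloop
 endfacet
 facet normal -0.769 0.107 0.630
  outer loop
   vertex 0.6 0.8 3.1
   vertex 1.4 3.6 3.6
   vertex 0.5 3.6 2.5
  endloop
 endfacet
 facet normal 0.558 -0.778 -0.290
  outer loop
   vertex 2.5 1.3 1.2
   vertex 1.3 0.7 0.5
   vertex 4.0 2.6 0.6
  endloop
 endfacet
 facet normal 0.602 -0.778 -0.180
  outer loop
   vertex 2.6 1.1 2.4
   vertex 2.5 1.3 1.2
   vertex 4.0 2.6 0.6
  endloop
 endfacet
 facet normal 0.177 -0.981 0.085
  outer loop
   vertex 2.6 1.1 2.4
   vertex 0.6 0.8 3.1
   vertex 1.3 0.7 0.5
  endloop
 endfacet
 facet normal 0.523 -0.833 -0.182
  outer loop
   vertex 2.6 1.1 2.4
   vertex 1.3 0.7 0.5
   vertex 2.5 1.3 1.2
  endloop
 endfacet
 facet normal 0.077 -0.196 0.978
  outer loop
   vertex 1.9 2.8 3.4
   vertex 1.4 3.6 3.6
   vertex 0.6 0.8 3.1
  endloop
 endfacet
 facet normal 0.356 -0.361 0.862
  outer loop
   vertex 1.9 2.8 3.4
   vertex 0.6 0.8 3.1
   vertex 2.6 1.1 2.4
  endloop
 endfacet
 facet normal 0.764 0.340 0.549
  outer loop
   vertex 1.9 2.8 3.4
   vertex 4.0 2.6 0.6
   vertex 1.4 3.6 3.6
  endloop
 endfacet
 facet normal 0.799 -0.025 0.601
  outer loop
   vertex 1.9 2.8 3.4
   vertex 2.6 1.1 2.4
   vertex 4.0 2.6 0.6
  endloop
 endfacet
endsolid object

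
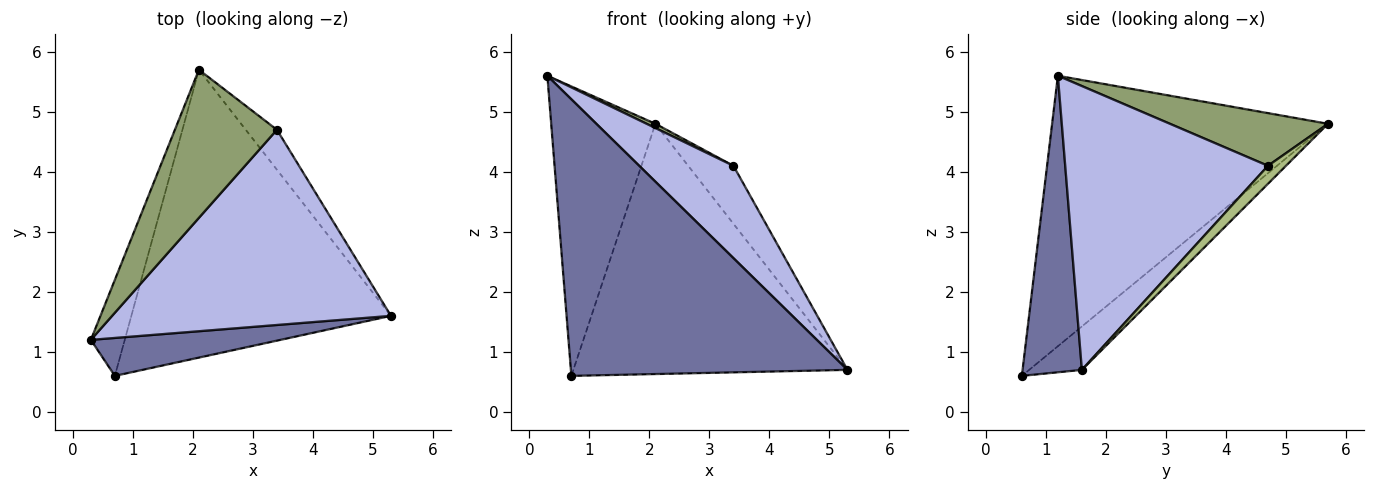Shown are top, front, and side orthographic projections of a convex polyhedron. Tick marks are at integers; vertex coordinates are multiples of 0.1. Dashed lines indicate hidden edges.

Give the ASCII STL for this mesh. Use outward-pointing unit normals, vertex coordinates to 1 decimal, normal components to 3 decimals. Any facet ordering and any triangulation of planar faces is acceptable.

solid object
 facet normal 0.208 -0.969 0.133
  outer loop
   vertex 0.7 0.6 0.6
   vertex 5.3 1.6 0.7
   vertex 0.3 1.2 5.6
  endloop
 endfacet
 facet normal -0.929 0.351 -0.116
  outer loop
   vertex 0.7 0.6 0.6
   vertex 0.3 1.2 5.6
   vertex 2.1 5.7 4.8
  endloop
 endfacet
 facet normal -0.125 0.651 -0.749
  outer loop
   vertex 0.7 0.6 0.6
   vertex 2.1 5.7 4.8
   vertex 5.3 1.6 0.7
  endloop
 endfacet
 facet normal 0.677 -0.315 0.665
  outer loop
   vertex 3.4 4.7 4.1
   vertex 0.3 1.2 5.6
   vertex 5.3 1.6 0.7
  endloop
 endfacet
 facet normal 0.459 -0.026 0.888
  outer loop
   vertex 3.4 4.7 4.1
   vertex 2.1 5.7 4.8
   vertex 0.3 1.2 5.6
  endloop
 endfacet
 facet normal 0.311 0.782 -0.539
  outer loop
   vertex 3.4 4.7 4.1
   vertex 5.3 1.6 0.7
   vertex 2.1 5.7 4.8
  endloop
 endfacet
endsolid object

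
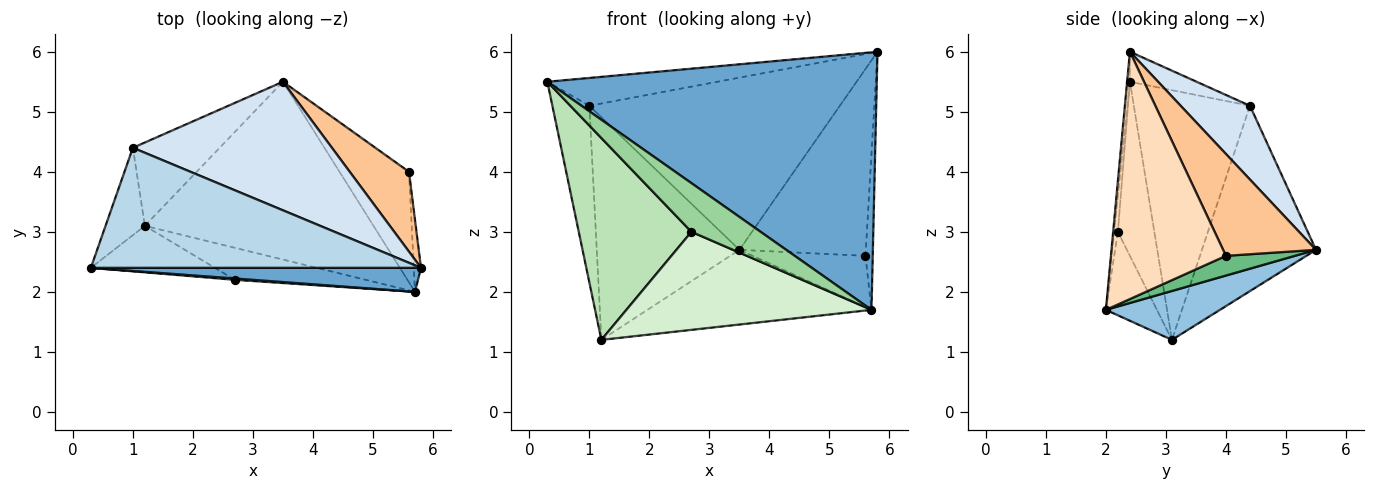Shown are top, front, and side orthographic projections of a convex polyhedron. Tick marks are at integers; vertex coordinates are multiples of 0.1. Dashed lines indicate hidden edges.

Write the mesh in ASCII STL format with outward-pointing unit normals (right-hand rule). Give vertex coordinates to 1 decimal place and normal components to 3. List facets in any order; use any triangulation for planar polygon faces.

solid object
 facet normal -0.008 -0.996 0.093
  outer loop
   vertex 5.7 2.0 1.7
   vertex 5.8 2.4 6.0
   vertex 0.3 2.4 5.5
  endloop
 endfacet
 facet normal 0.193 0.380 -0.905
  outer loop
   vertex 1.2 3.1 1.2
   vertex 3.5 5.5 2.7
   vertex 5.7 2.0 1.7
  endloop
 endfacet
 facet normal -0.088 0.225 0.970
  outer loop
   vertex 1.0 4.4 5.1
   vertex 0.3 2.4 5.5
   vertex 5.8 2.4 6.0
  endloop
 endfacet
 facet normal 0.216 0.782 0.584
  outer loop
   vertex 1.0 4.4 5.1
   vertex 5.8 2.4 6.0
   vertex 3.5 5.5 2.7
  endloop
 endfacet
 facet normal -0.942 0.300 -0.148
  outer loop
   vertex 1.0 4.4 5.1
   vertex 1.2 3.1 1.2
   vertex 0.3 2.4 5.5
  endloop
 endfacet
 facet normal -0.599 0.750 -0.281
  outer loop
   vertex 1.0 4.4 5.1
   vertex 3.5 5.5 2.7
   vertex 1.2 3.1 1.2
  endloop
 endfacet
 facet normal 0.560 0.762 0.326
  outer loop
   vertex 5.6 4.0 2.6
   vertex 3.5 5.5 2.7
   vertex 5.8 2.4 6.0
  endloop
 endfacet
 facet normal 0.998 0.063 -0.029
  outer loop
   vertex 5.6 4.0 2.6
   vertex 5.8 2.4 6.0
   vertex 5.7 2.0 1.7
  endloop
 endfacet
 facet normal 0.249 0.408 -0.878
  outer loop
   vertex 5.6 4.0 2.6
   vertex 5.7 2.0 1.7
   vertex 3.5 5.5 2.7
  endloop
 endfacet
 facet normal -0.055 -0.998 0.027
  outer loop
   vertex 2.7 2.2 3.0
   vertex 5.7 2.0 1.7
   vertex 0.3 2.4 5.5
  endloop
 endfacet
 facet normal -0.301 -0.929 -0.214
  outer loop
   vertex 2.7 2.2 3.0
   vertex 0.3 2.4 5.5
   vertex 1.2 3.1 1.2
  endloop
 endfacet
 facet normal -0.194 -0.933 -0.304
  outer loop
   vertex 2.7 2.2 3.0
   vertex 1.2 3.1 1.2
   vertex 5.7 2.0 1.7
  endloop
 endfacet
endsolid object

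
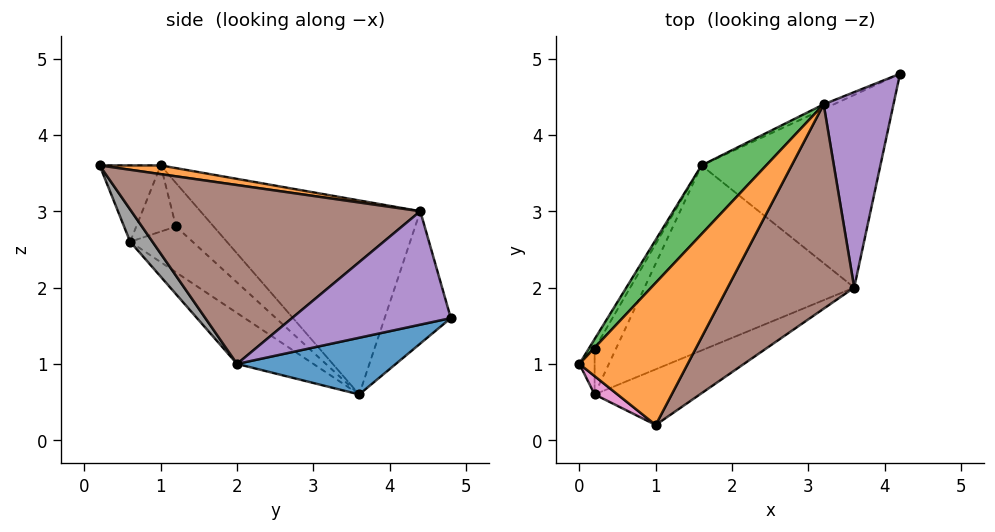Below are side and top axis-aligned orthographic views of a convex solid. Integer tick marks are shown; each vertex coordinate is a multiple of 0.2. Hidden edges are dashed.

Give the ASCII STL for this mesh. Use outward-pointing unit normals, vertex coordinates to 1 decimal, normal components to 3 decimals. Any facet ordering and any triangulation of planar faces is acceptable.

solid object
 facet normal 0.299 0.138 -0.944
  outer loop
   vertex 3.6 2.0 1.0
   vertex 1.6 3.6 0.6
   vertex 4.2 4.8 1.6
  endloop
 endfacet
 facet normal 0.080 0.100 0.992
  outer loop
   vertex 3.2 4.4 3.0
   vertex 0.0 1.0 3.6
   vertex 1.0 0.2 3.6
  endloop
 endfacet
 facet normal -0.688 0.688 0.229
  outer loop
   vertex 3.2 4.4 3.0
   vertex 1.6 3.6 0.6
   vertex 0.0 1.0 3.6
  endloop
 endfacet
 facet normal -0.409 0.912 -0.031
  outer loop
   vertex 3.2 4.4 3.0
   vertex 4.2 4.8 1.6
   vertex 1.6 3.6 0.6
  endloop
 endfacet
 facet normal 0.817 -0.283 0.503
  outer loop
   vertex 3.2 4.4 3.0
   vertex 3.6 2.0 1.0
   vertex 4.2 4.8 1.6
  endloop
 endfacet
 facet normal 0.772 -0.326 0.546
  outer loop
   vertex 3.2 4.4 3.0
   vertex 1.0 0.2 3.6
   vertex 3.6 2.0 1.0
  endloop
 endfacet
 facet normal -0.614 -0.768 0.184
  outer loop
   vertex 0.2 0.6 2.6
   vertex 1.0 0.2 3.6
   vertex 0.0 1.0 3.6
  endloop
 endfacet
 facet normal 0.142 -0.875 -0.463
  outer loop
   vertex 0.2 0.6 2.6
   vertex 3.6 2.0 1.0
   vertex 1.0 0.2 3.6
  endloop
 endfacet
 facet normal -0.208 -0.474 -0.856
  outer loop
   vertex 0.2 0.6 2.6
   vertex 1.6 3.6 0.6
   vertex 3.6 2.0 1.0
  endloop
 endfacet
 facet normal -0.902 0.414 -0.122
  outer loop
   vertex 0.2 1.2 2.8
   vertex 0.0 1.0 3.6
   vertex 1.6 3.6 0.6
  endloop
 endfacet
 facet normal -0.972 0.075 -0.224
  outer loop
   vertex 0.2 1.2 2.8
   vertex 0.2 0.6 2.6
   vertex 0.0 1.0 3.6
  endloop
 endfacet
 facet normal -0.897 0.140 -0.419
  outer loop
   vertex 0.2 1.2 2.8
   vertex 1.6 3.6 0.6
   vertex 0.2 0.6 2.6
  endloop
 endfacet
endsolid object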